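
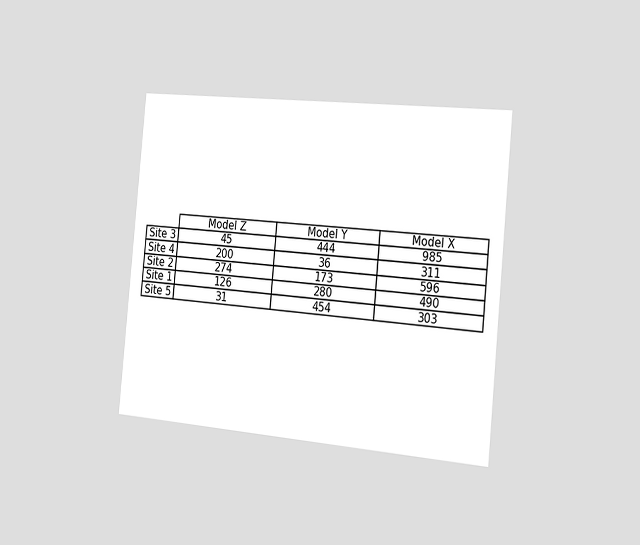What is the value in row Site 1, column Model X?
The chart is tilted about 5° clockwise and viewed slightly from the right. The (Site 1, Model X) cell reads 490.

490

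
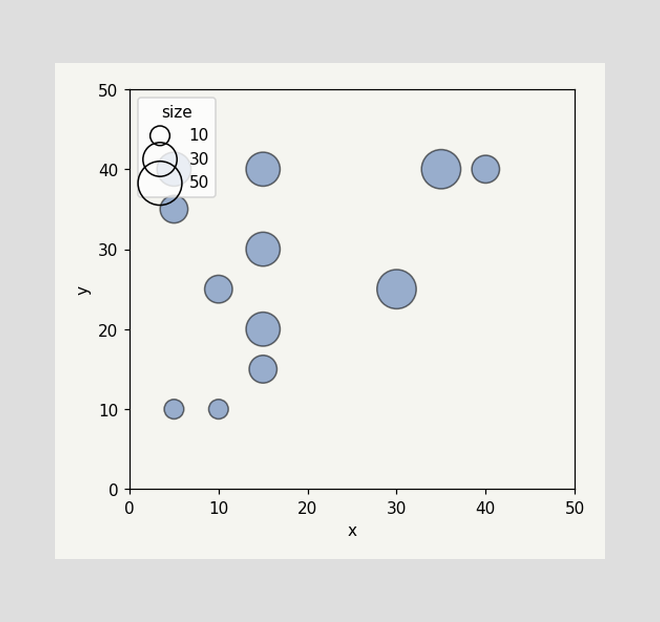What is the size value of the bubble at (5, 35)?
Matching the bubble at (5, 35) against the size legend gives 20.

20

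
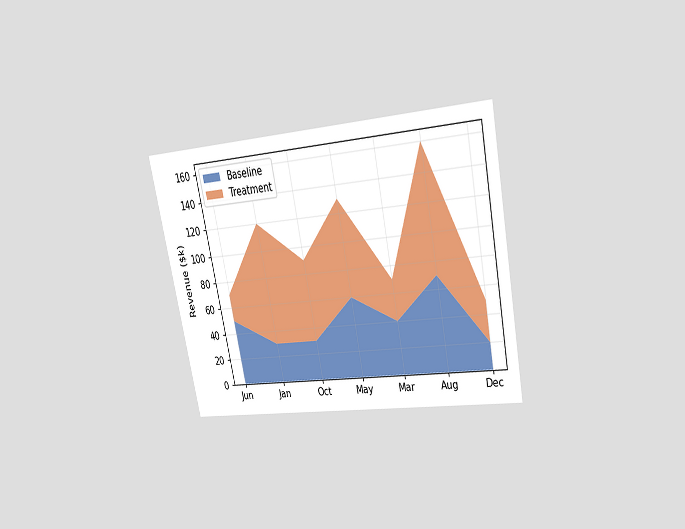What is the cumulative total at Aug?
The chart is tilted about 11° counter-clockwise and viewed at a slight angle. The stacked total at Aug reaches $160k.

$160k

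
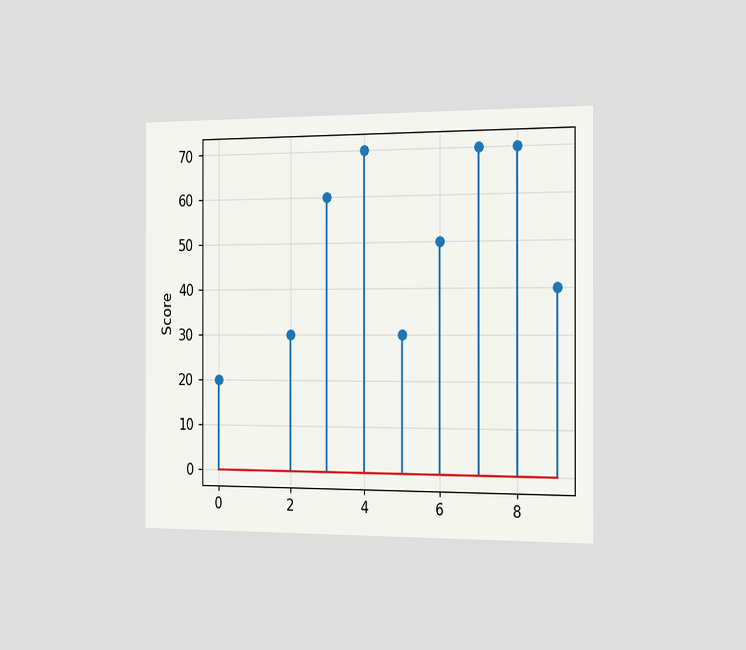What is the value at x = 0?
20

The chart is viewed slightly from the right. The stem at x=0 reaches 20.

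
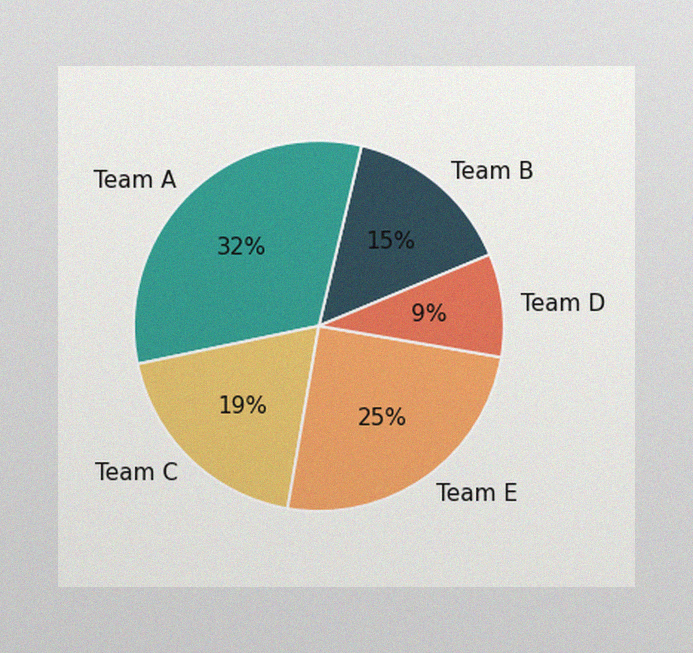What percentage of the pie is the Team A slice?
The image has some photo noise and uneven lighting. The Team A slice takes up 32% of the pie.

32%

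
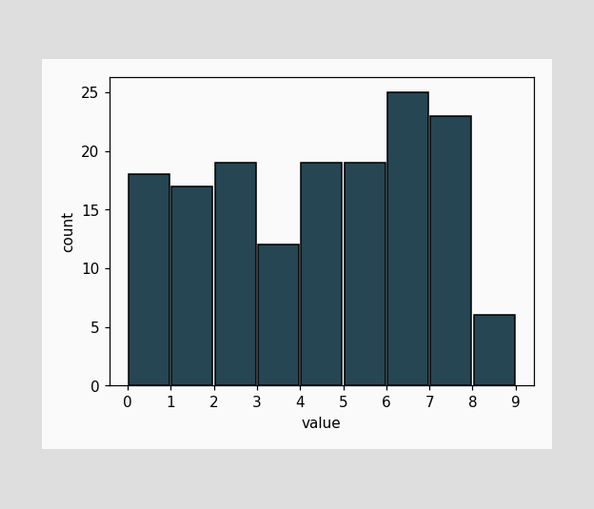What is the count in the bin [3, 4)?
12

The [3, 4) bin has height 12.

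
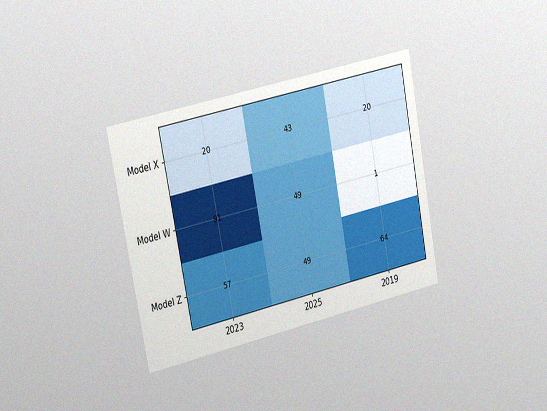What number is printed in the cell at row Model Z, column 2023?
The chart is tilted about 11° counter-clockwise and viewed slightly from the left, with some photo noise. The (Model Z, 2023) cell reads 57.

57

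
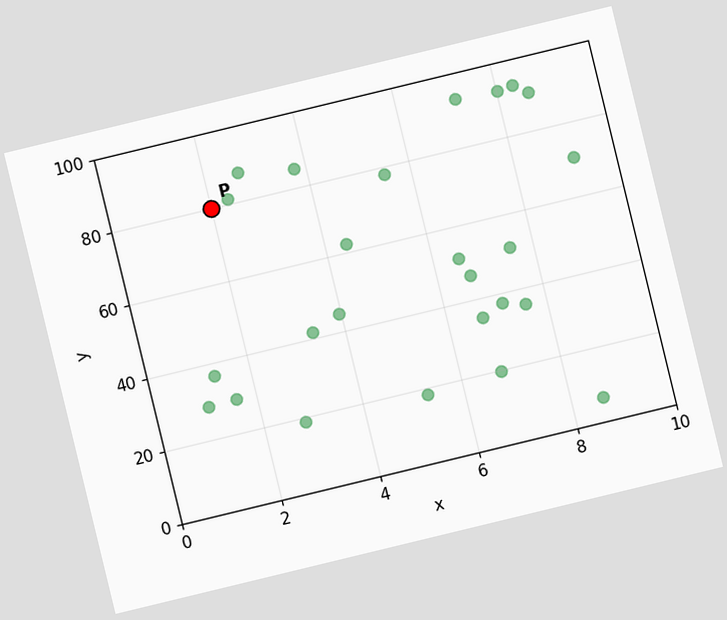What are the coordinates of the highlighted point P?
The chart is tilted about 14° counter-clockwise. Following the gridlines from P to each axis, P sits at (2, 80).

(2, 80)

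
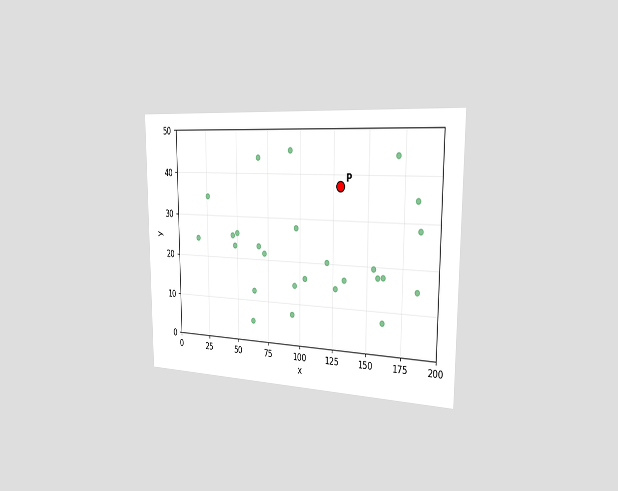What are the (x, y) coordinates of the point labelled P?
The chart is viewed slightly from the right. Following the gridlines from P to each axis, P sits at (130, 37.5).

(130, 37.5)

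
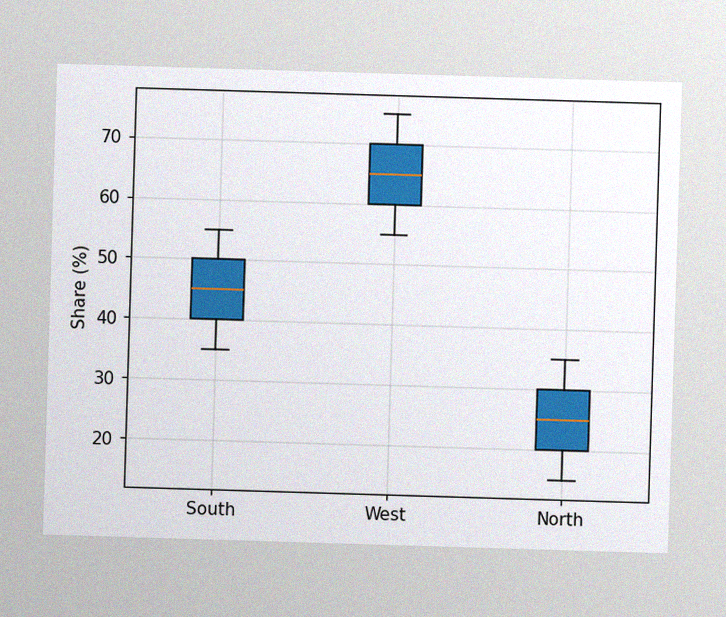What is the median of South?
The image has some photo noise and uneven lighting. The median line in the South box sits at 45%.

45%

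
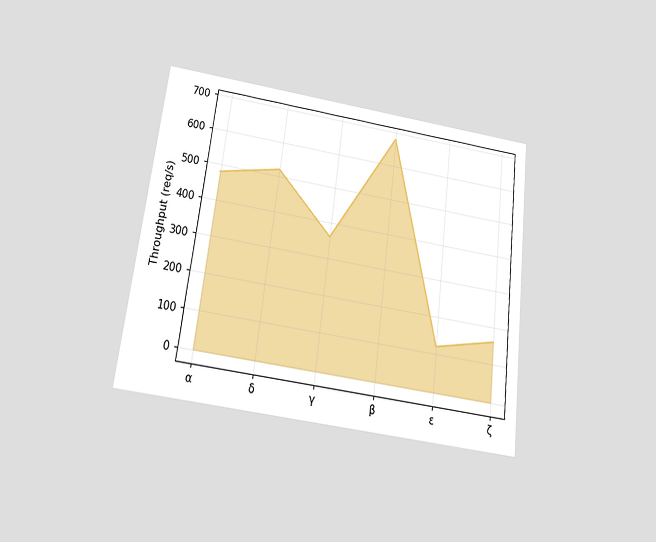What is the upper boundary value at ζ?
The chart is tilted about 7° clockwise and viewed slightly from below. At ζ the upper boundary is at 160req/s.

160req/s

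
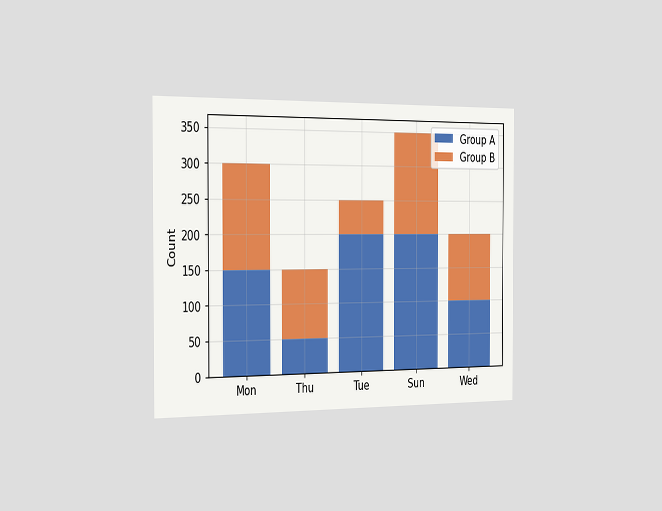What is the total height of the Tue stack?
The chart is viewed slightly from the left. The Tue stack's top reaches 250 on the y-axis.

250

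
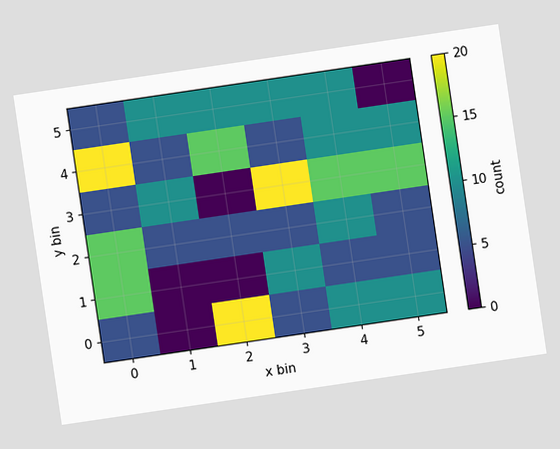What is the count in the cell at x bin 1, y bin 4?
5

The chart is tilted about 8° counter-clockwise. Matching the cell (1, 4) against the colorbar gives 5.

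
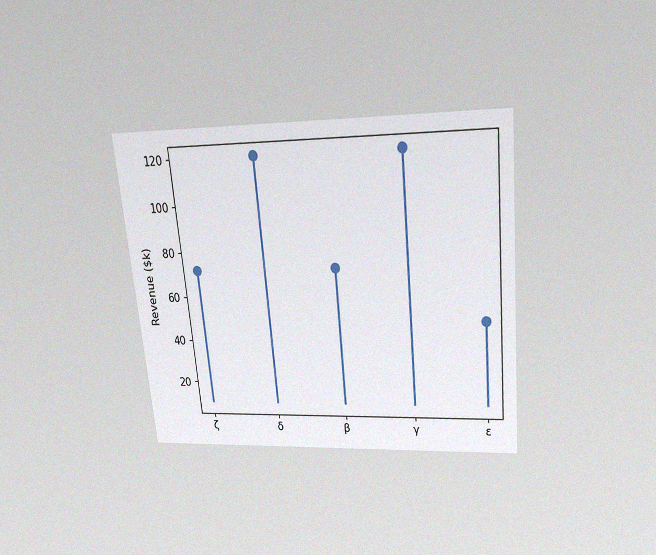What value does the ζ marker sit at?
The chart is tilted about 6° counter-clockwise and viewed slightly from above, with some photo noise. The ζ marker sits at $72k.

$72k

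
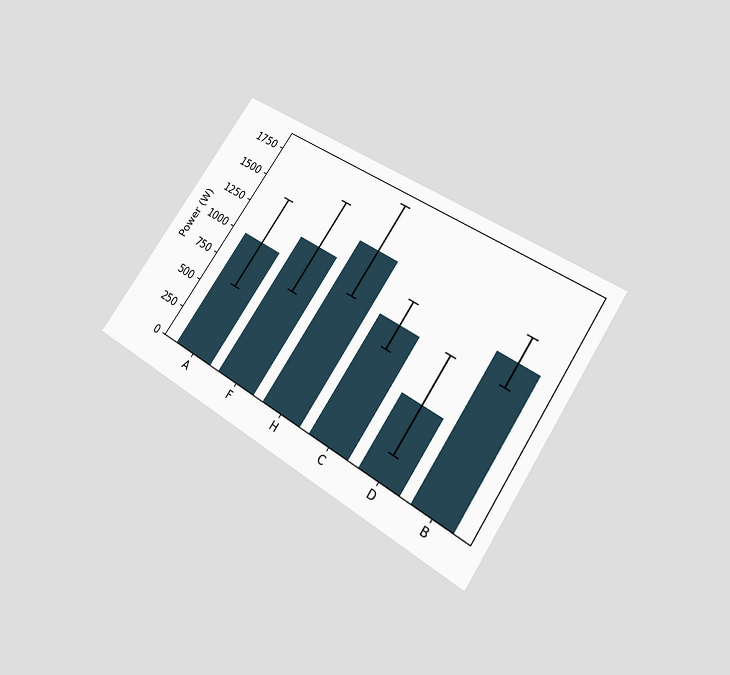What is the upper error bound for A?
The chart is tilted about 34° clockwise and viewed slightly from below. The A bar's upper whisker reaches 1400W.

1400W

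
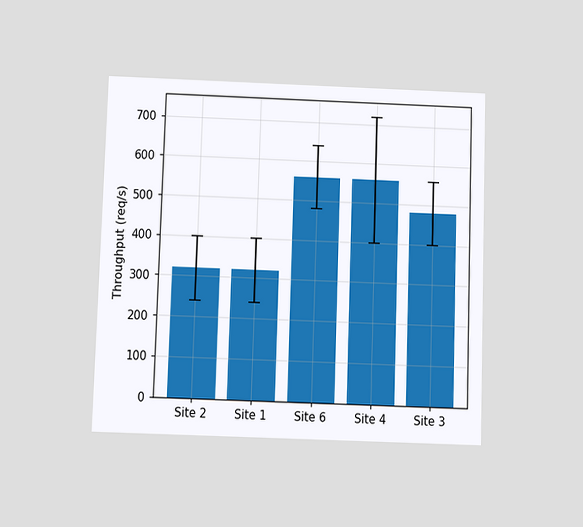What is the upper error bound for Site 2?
400req/s

The chart is viewed slightly from below. The Site 2 bar's upper whisker reaches 400req/s.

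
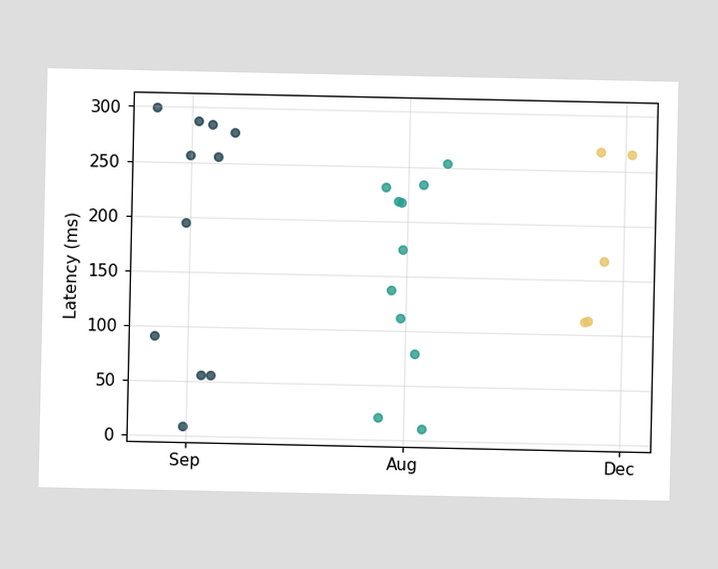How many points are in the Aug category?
Counting the markers in the Aug column gives 11.

11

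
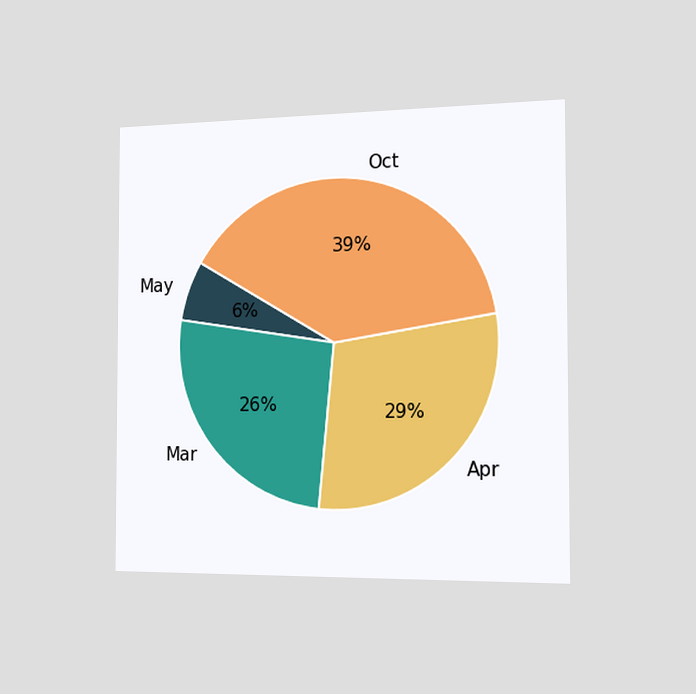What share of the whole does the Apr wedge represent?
The chart is viewed slightly from the right. The Apr slice takes up 29% of the pie.

29%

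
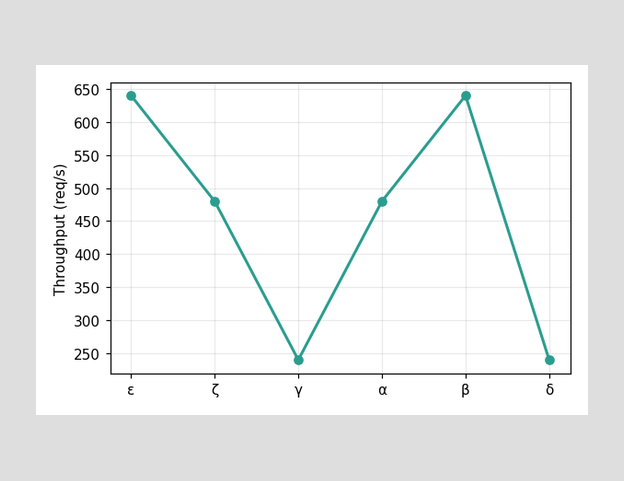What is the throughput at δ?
At δ, the line is at 240req/s.

240req/s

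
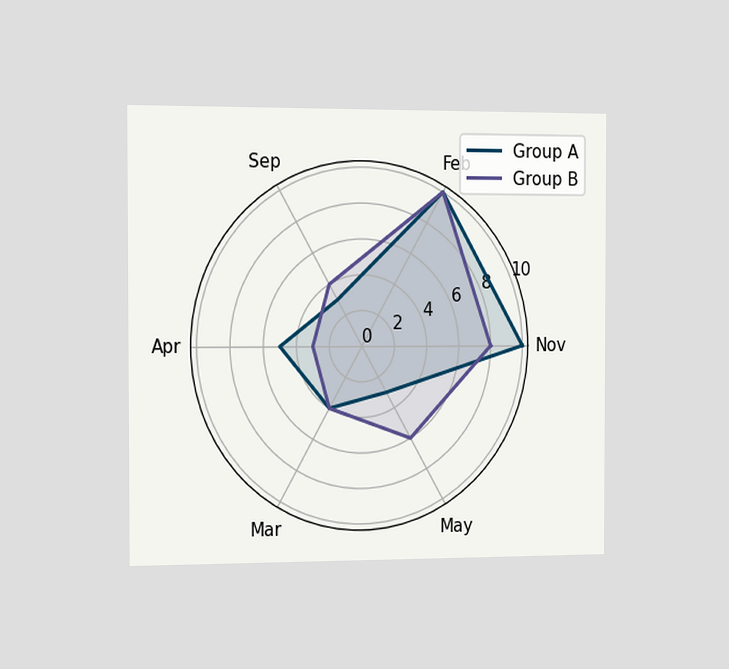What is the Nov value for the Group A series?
The chart is viewed slightly from the left. On the Nov axis, Group A reaches 10.

10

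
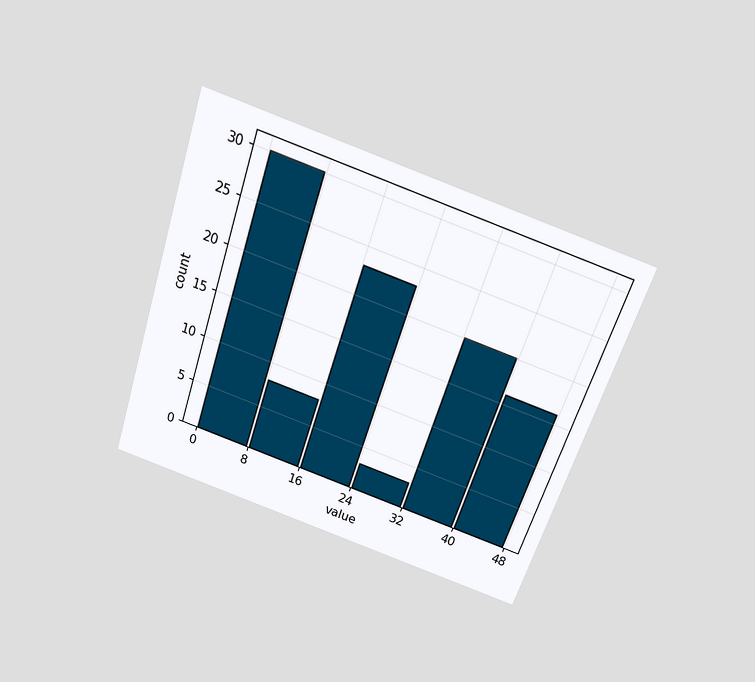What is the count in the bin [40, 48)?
The chart is tilted about 19° clockwise and viewed slightly from above. The [40, 48) bin has height 16.

16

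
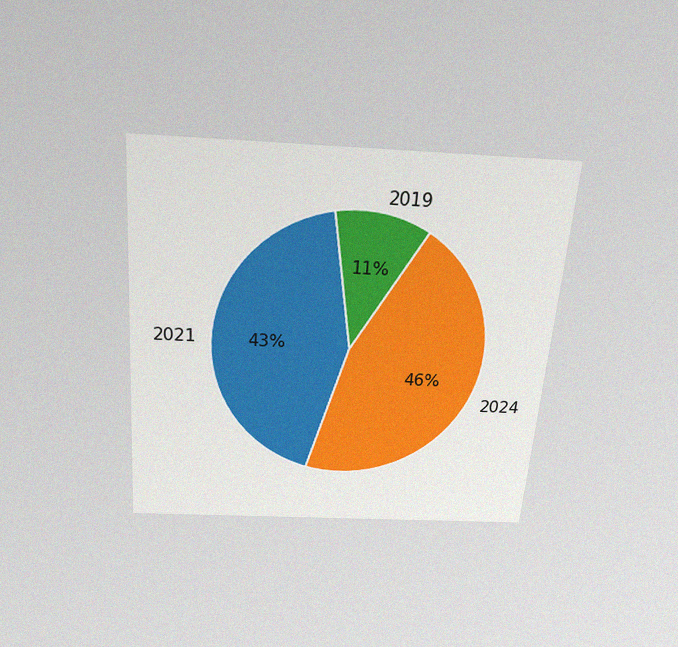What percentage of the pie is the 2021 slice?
The chart is tilted about 4° clockwise and viewed slightly from above, with some photo noise. The 2021 slice takes up 43% of the pie.

43%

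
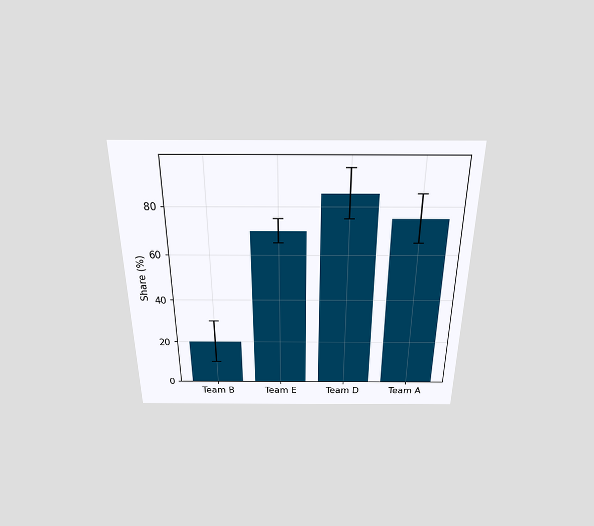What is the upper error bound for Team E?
75%

The chart is viewed slightly from above. The Team E bar's upper whisker reaches 75%.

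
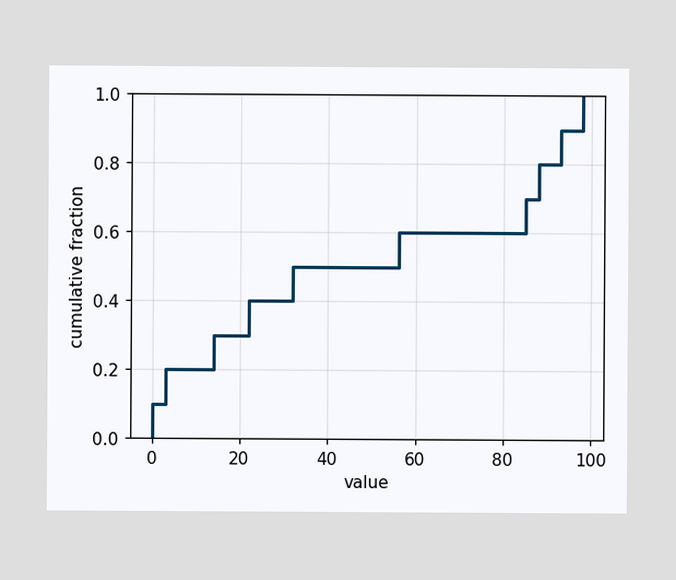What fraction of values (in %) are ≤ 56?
At x=56 the ECDF step is at 60%.

60%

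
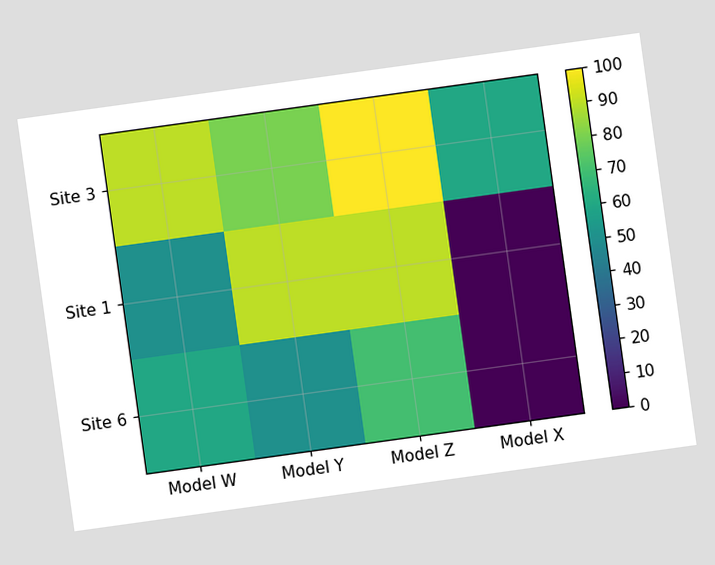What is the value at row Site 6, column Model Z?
70

The chart is tilted about 8° counter-clockwise. Matching cell (Site 6, Model Z) against the colorbar gives 70.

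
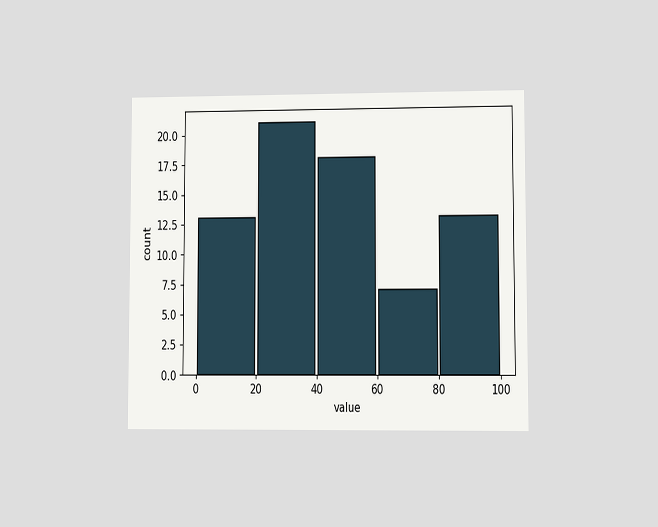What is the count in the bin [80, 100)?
13

The chart is viewed at a slight angle. The [80, 100) bin has height 13.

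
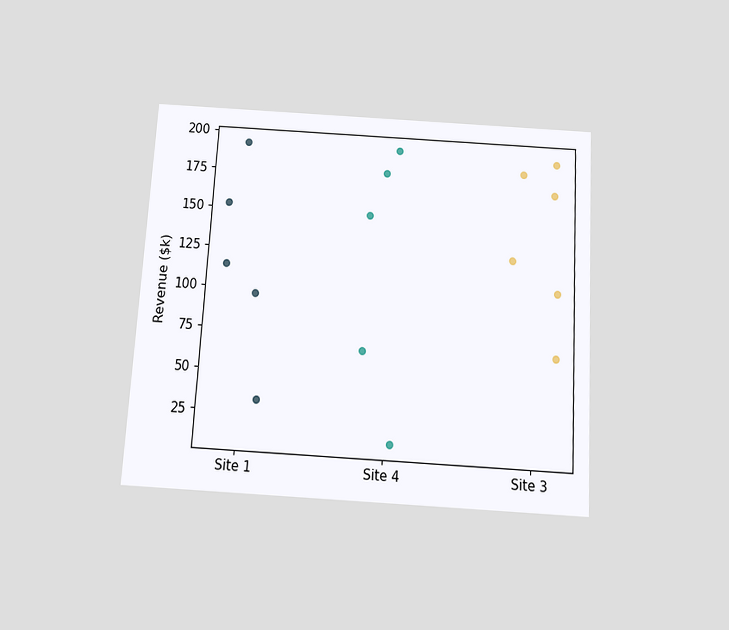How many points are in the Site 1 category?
5

The chart is tilted about 3° clockwise and viewed slightly from below. Counting the markers in the Site 1 column gives 5.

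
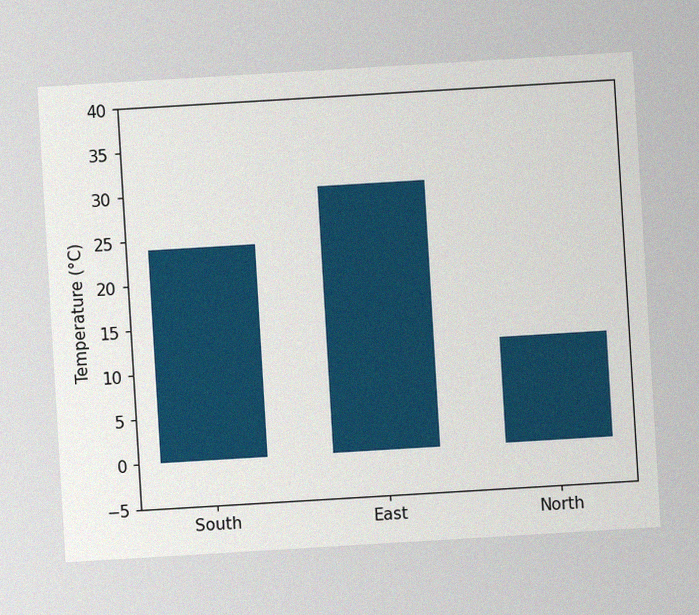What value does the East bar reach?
The chart is tilted about 3° counter-clockwise, with some photo noise. Reading along the chart's y-axis, the East bar reaches 30°C.

30°C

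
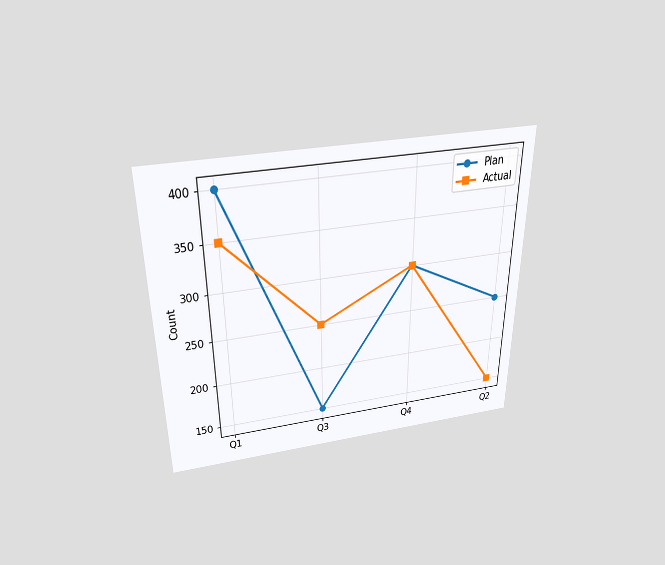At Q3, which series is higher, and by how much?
The chart is viewed slightly from above. At Q3, Actual sits above the other line by 100.

Actual, by 100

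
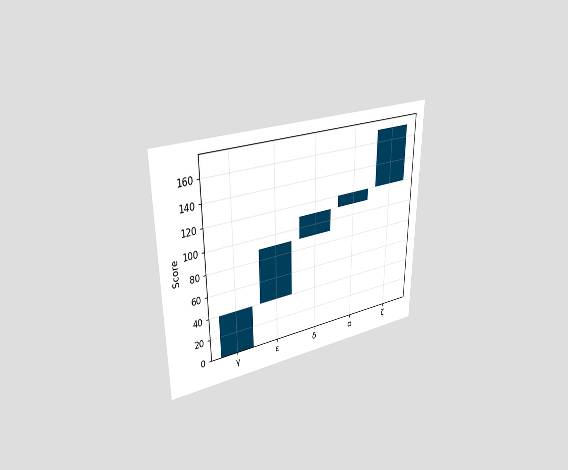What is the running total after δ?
The chart is viewed at a slight angle. After δ the running total reaches 110.

110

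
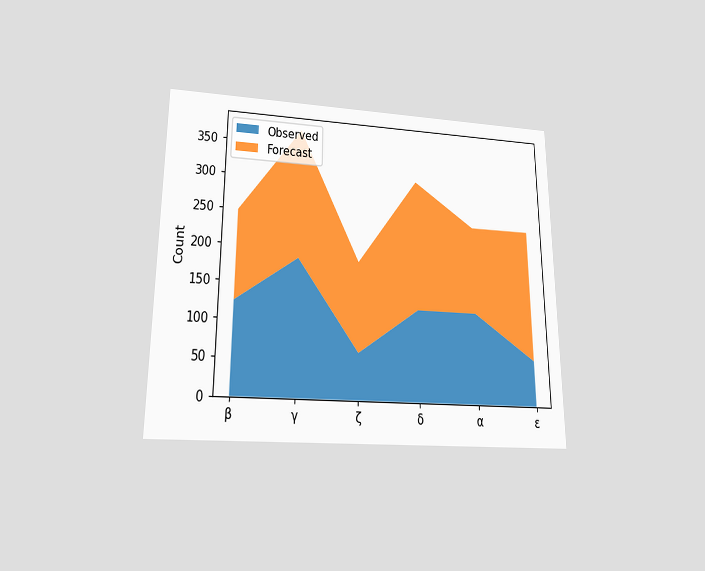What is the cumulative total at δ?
The chart is viewed slightly from below. The stacked total at δ reaches 310.

310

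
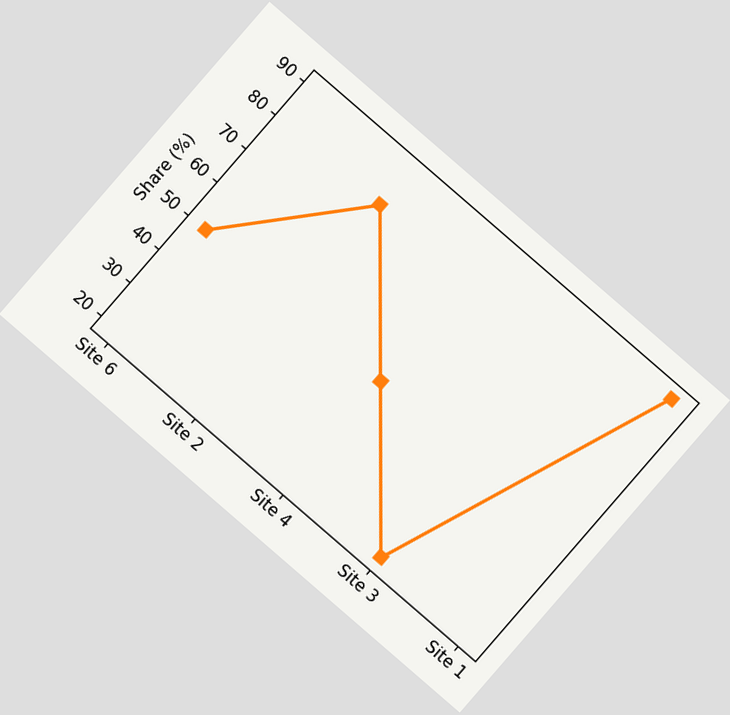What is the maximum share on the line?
90%

The chart is tilted about 41° clockwise. The highest point is at Site 1, and reading across to the y-axis gives 90%.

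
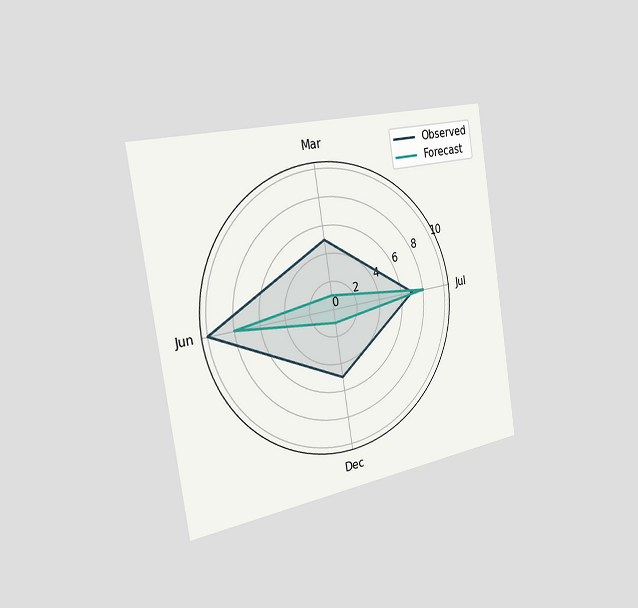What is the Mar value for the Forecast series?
The chart is tilted about 9° counter-clockwise and viewed slightly from the left. On the Mar axis, Forecast reaches 1.

1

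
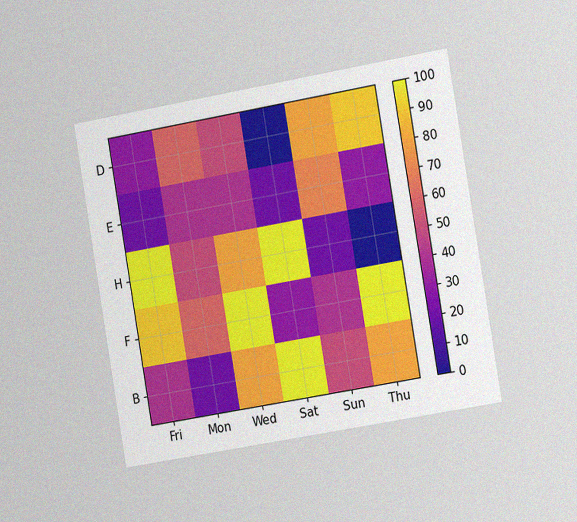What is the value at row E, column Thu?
30

The chart is tilted about 10° counter-clockwise and viewed slightly from the right, with some photo noise. Matching cell (E, Thu) against the colorbar gives 30.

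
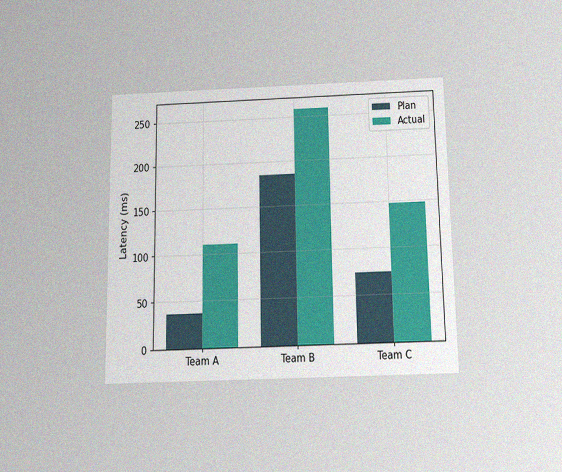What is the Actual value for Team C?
The chart is viewed slightly from below, with some photo noise. The Actual bar at Team C reaches 148ms on the y-axis.

148ms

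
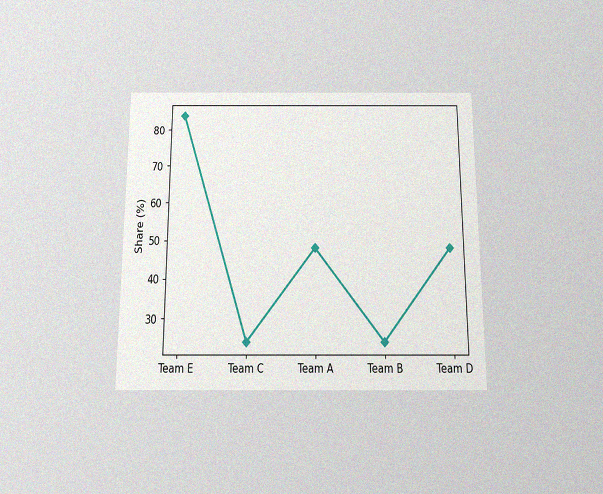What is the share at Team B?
The chart is viewed slightly from below, with some photo noise. At Team B, the line is at 24%.

24%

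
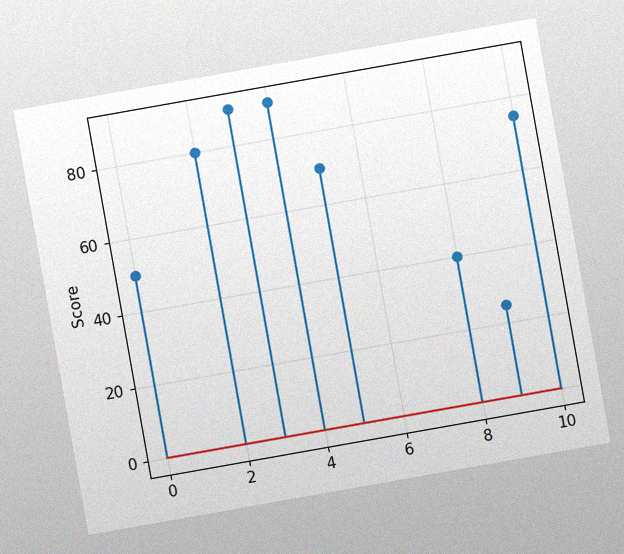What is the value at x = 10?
75

The chart is tilted about 10° counter-clockwise, with some photo noise. The stem at x=10 reaches 75.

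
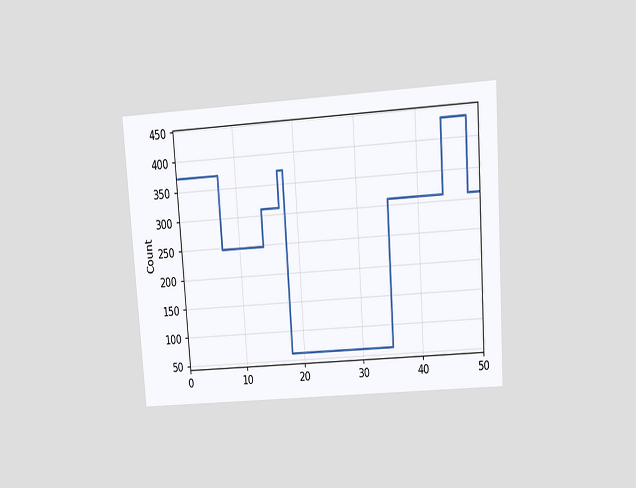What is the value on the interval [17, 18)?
372

The chart is tilted about 4° counter-clockwise and viewed at a slight angle. On [17, 18) the step sits at 372.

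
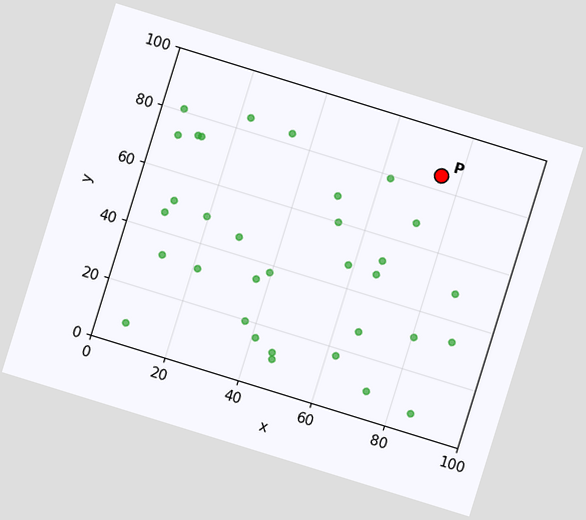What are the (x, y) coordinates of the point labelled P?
(75, 85)

The chart is tilted about 17° clockwise. Following the gridlines from P to each axis, P sits at (75, 85).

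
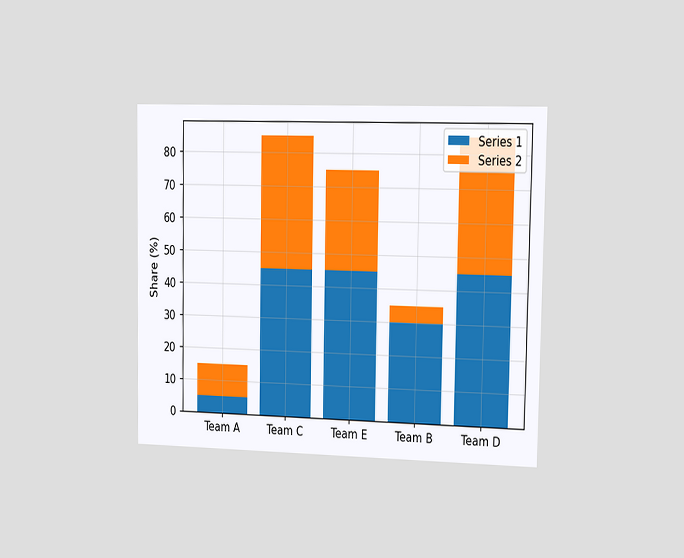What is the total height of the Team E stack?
75%

The chart is viewed slightly from the right. The Team E stack's top reaches 75% on the y-axis.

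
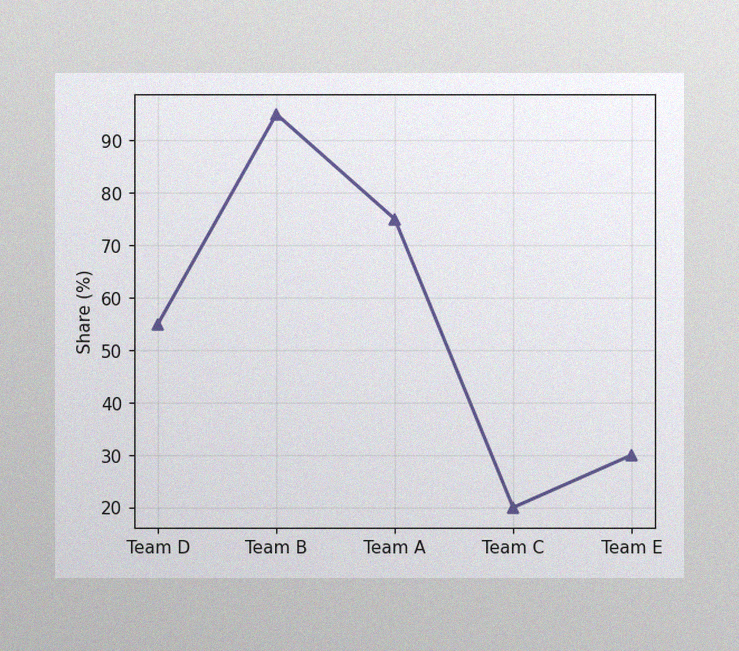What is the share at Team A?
75%

The image has some photo noise and uneven lighting. At Team A, the line is at 75%.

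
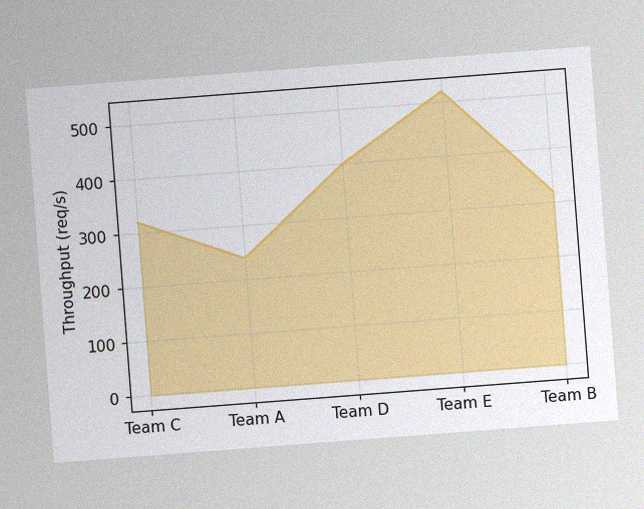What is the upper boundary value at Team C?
320req/s

The chart is tilted about 4° counter-clockwise, with some photo noise. At Team C the upper boundary is at 320req/s.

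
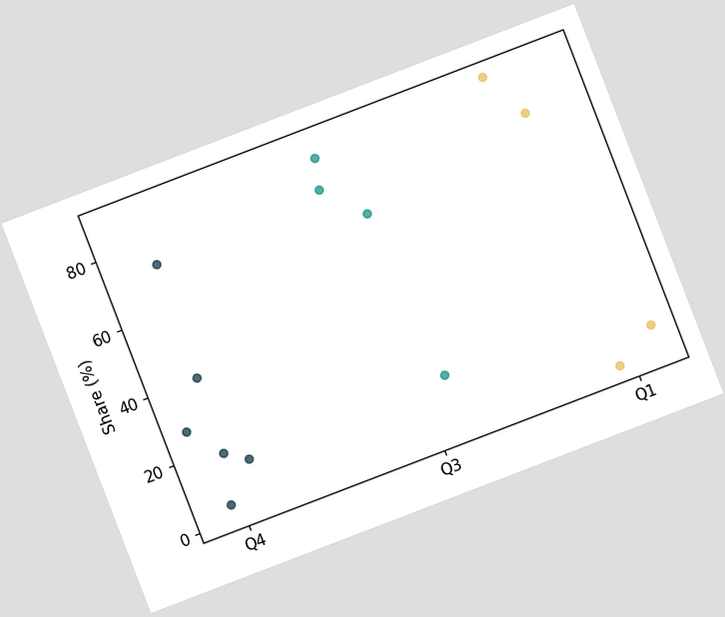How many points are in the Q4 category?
The chart is tilted about 21° counter-clockwise. Counting the markers in the Q4 column gives 6.

6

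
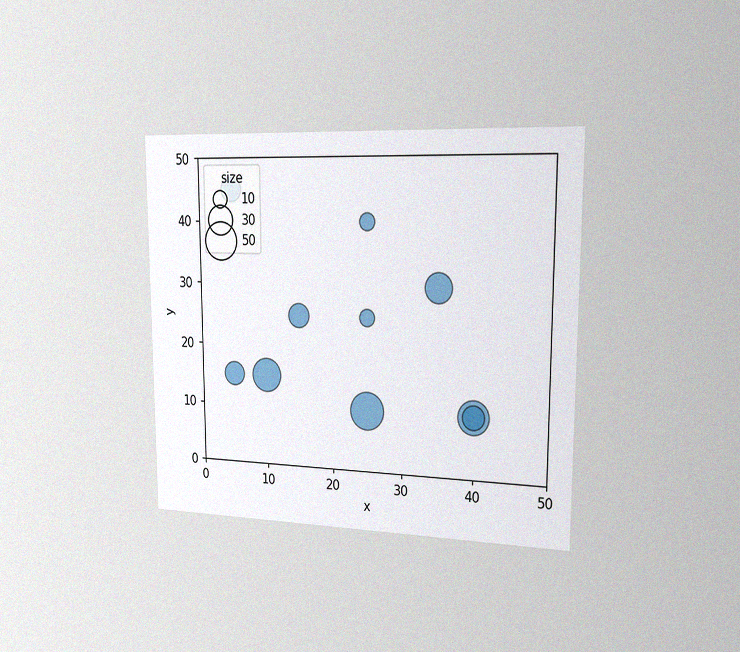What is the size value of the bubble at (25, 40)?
10

The chart is viewed slightly from the right, with some photo noise. Matching the bubble at (25, 40) against the size legend gives 10.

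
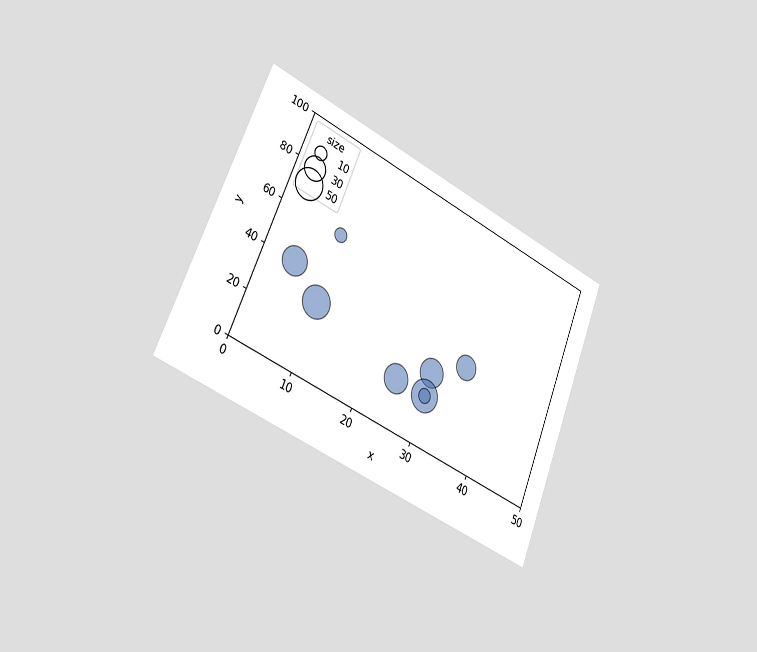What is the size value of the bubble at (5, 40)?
The chart is tilted about 22° clockwise and viewed slightly from the left. Matching the bubble at (5, 40) against the size legend gives 40.

40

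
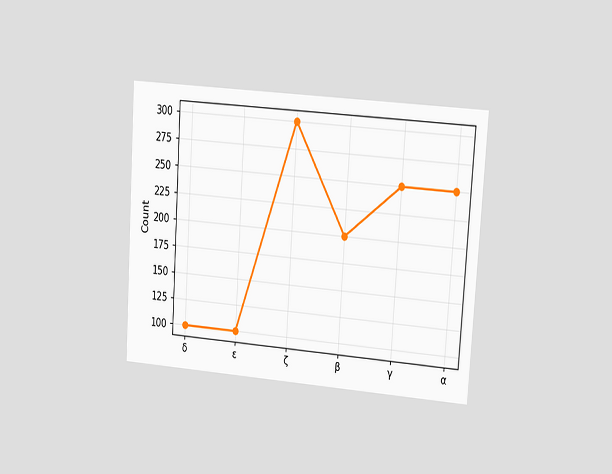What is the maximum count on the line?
The chart is tilted about 4° clockwise and viewed at a slight angle. The highest point is at ζ, and reading across to the y-axis gives 300.

300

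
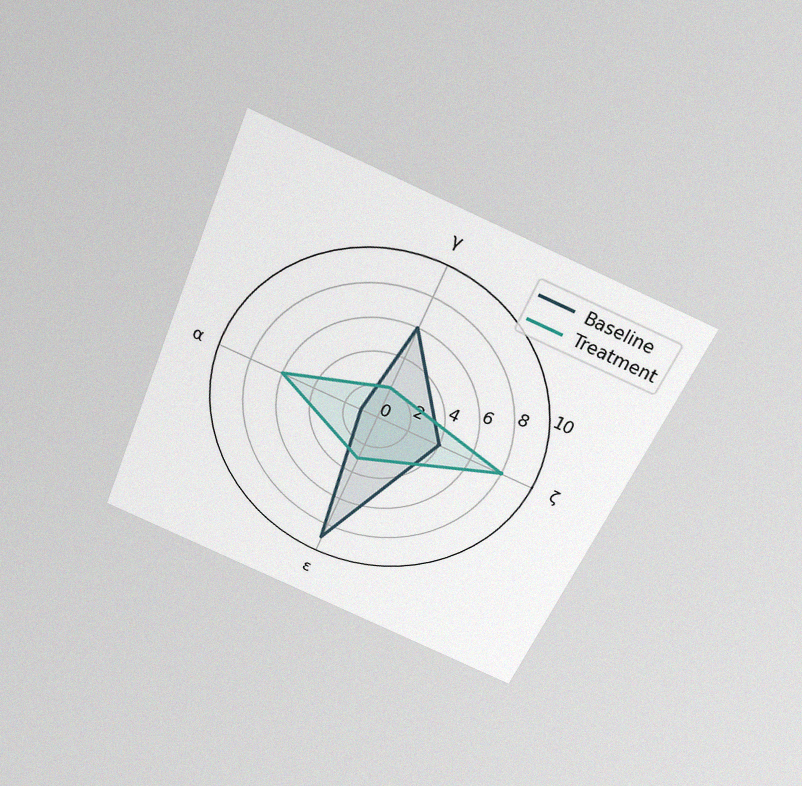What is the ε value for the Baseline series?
The chart is tilted about 23° clockwise and viewed slightly from above, with some photo noise. On the ε axis, Baseline reaches 9.

9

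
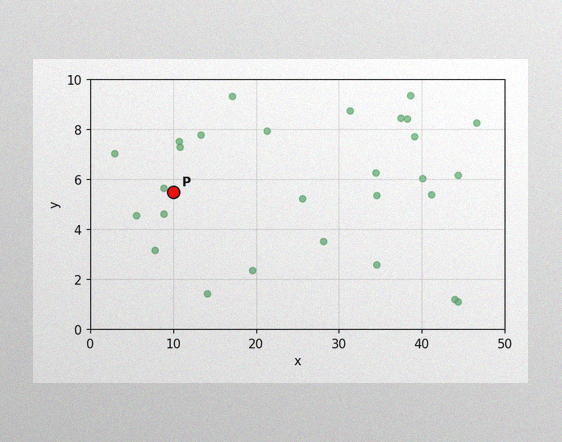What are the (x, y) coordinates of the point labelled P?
The image has some photo noise and uneven lighting. Following the gridlines from P to each axis, P sits at (10, 5.5).

(10, 5.5)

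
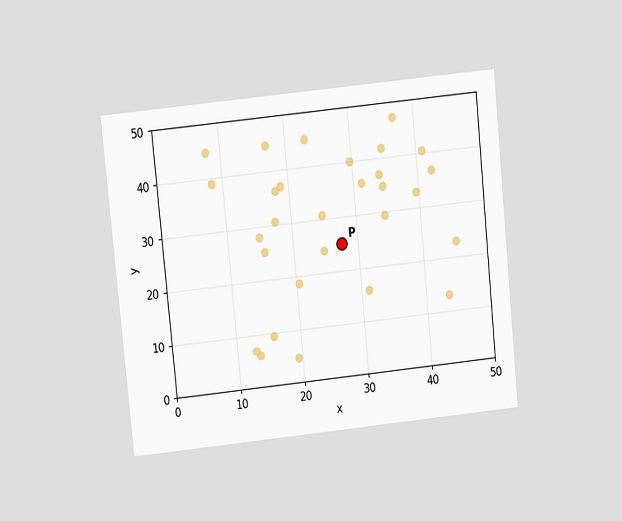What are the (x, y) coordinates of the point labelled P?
The chart is tilted about 6° counter-clockwise and viewed at a slight angle. Following the gridlines from P to each axis, P sits at (27.5, 25).

(27.5, 25)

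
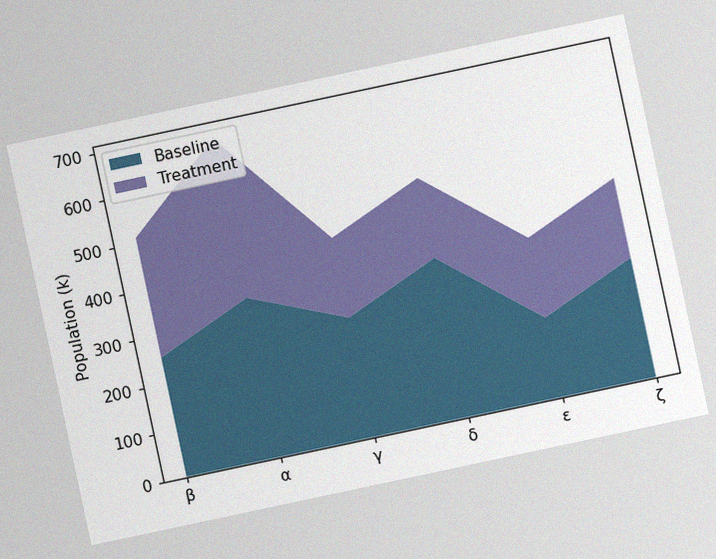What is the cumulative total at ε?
340k

The chart is tilted about 12° counter-clockwise, with some photo noise. The stacked total at ε reaches 340k.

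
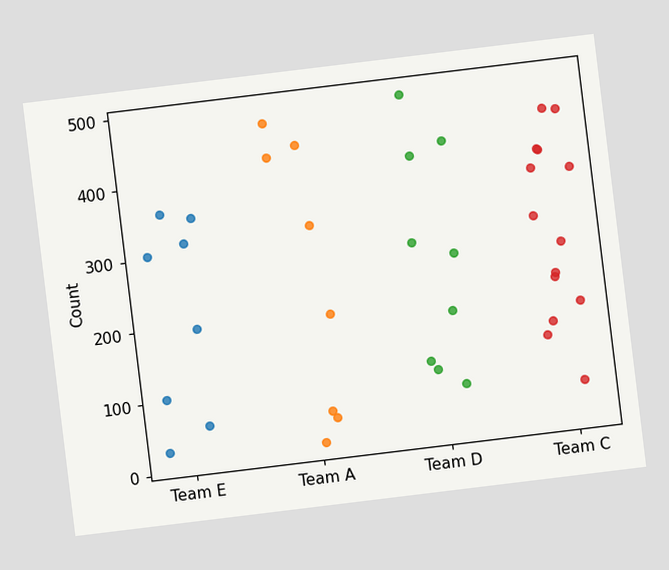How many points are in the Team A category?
The chart is tilted about 7° counter-clockwise. Counting the markers in the Team A column gives 8.

8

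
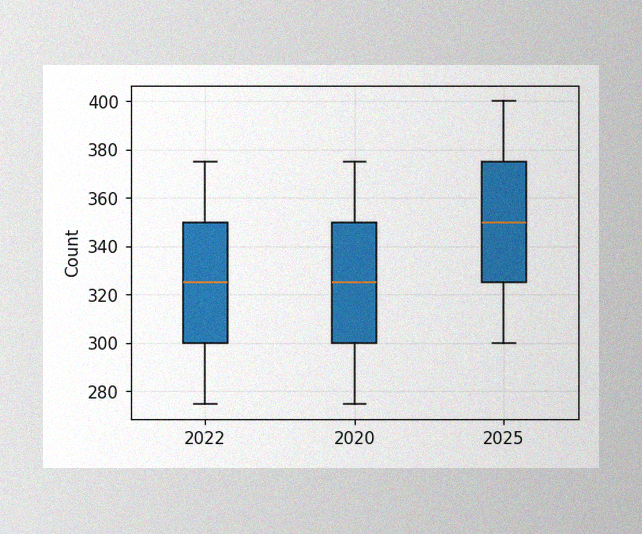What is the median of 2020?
The image has some photo noise and uneven lighting. The median line in the 2020 box sits at 325.

325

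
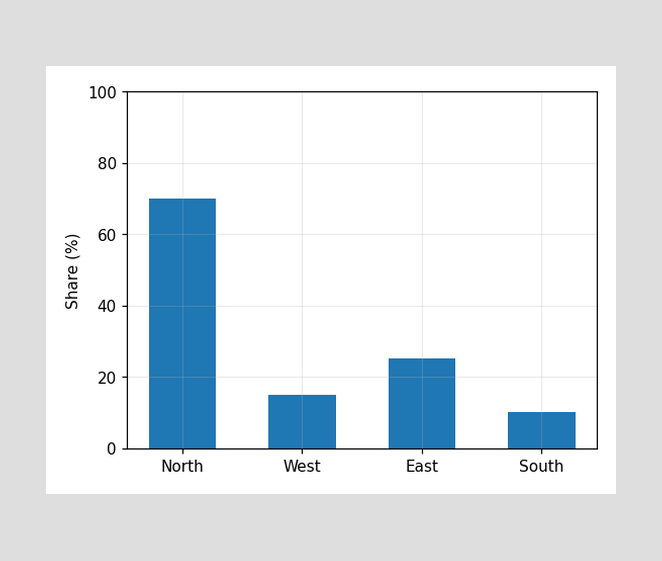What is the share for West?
15%

Reading along the chart's y-axis, the West bar reaches 15%.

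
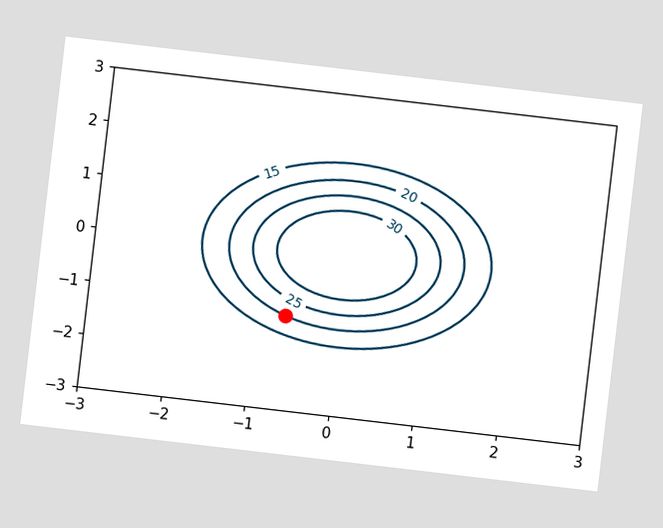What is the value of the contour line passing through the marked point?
The chart is tilted about 7° clockwise. The marked point sits on the contour labelled 20.

20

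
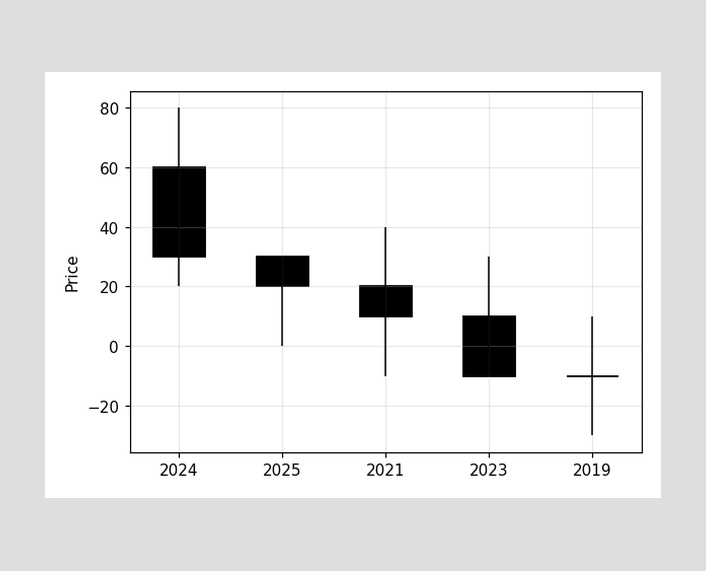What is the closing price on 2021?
The 2021 candle closes at 10.

10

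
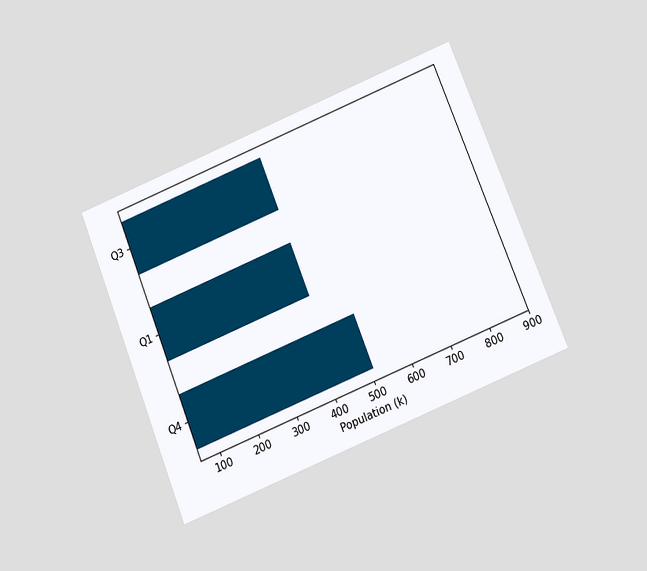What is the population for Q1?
425k

The chart is tilted about 22° counter-clockwise and viewed at a slight angle. Reading along the chart's x-axis, the Q1 bar reaches 425k.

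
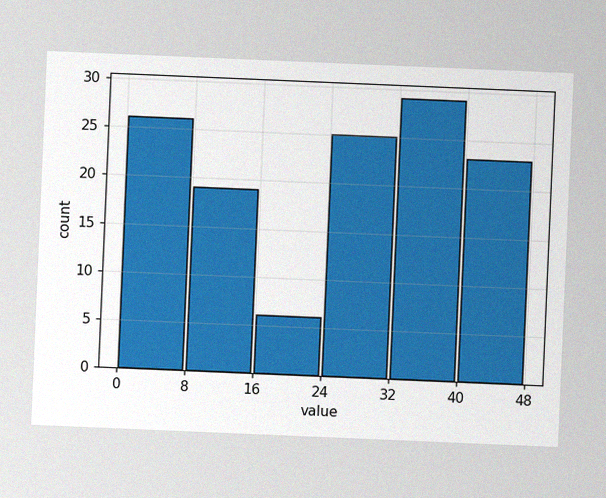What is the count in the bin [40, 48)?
The chart is tilted about 2° clockwise, with some photo noise. The [40, 48) bin has height 23.

23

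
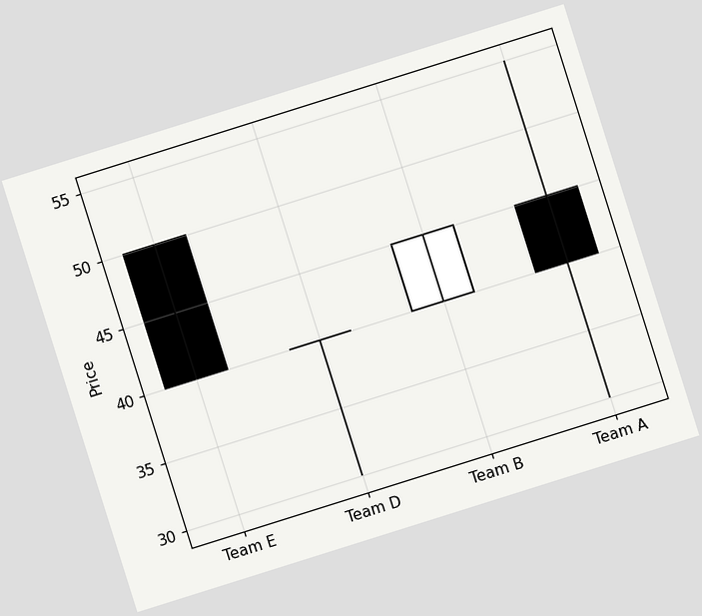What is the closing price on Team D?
The chart is tilted about 17° counter-clockwise. The Team D candle closes at 40.

40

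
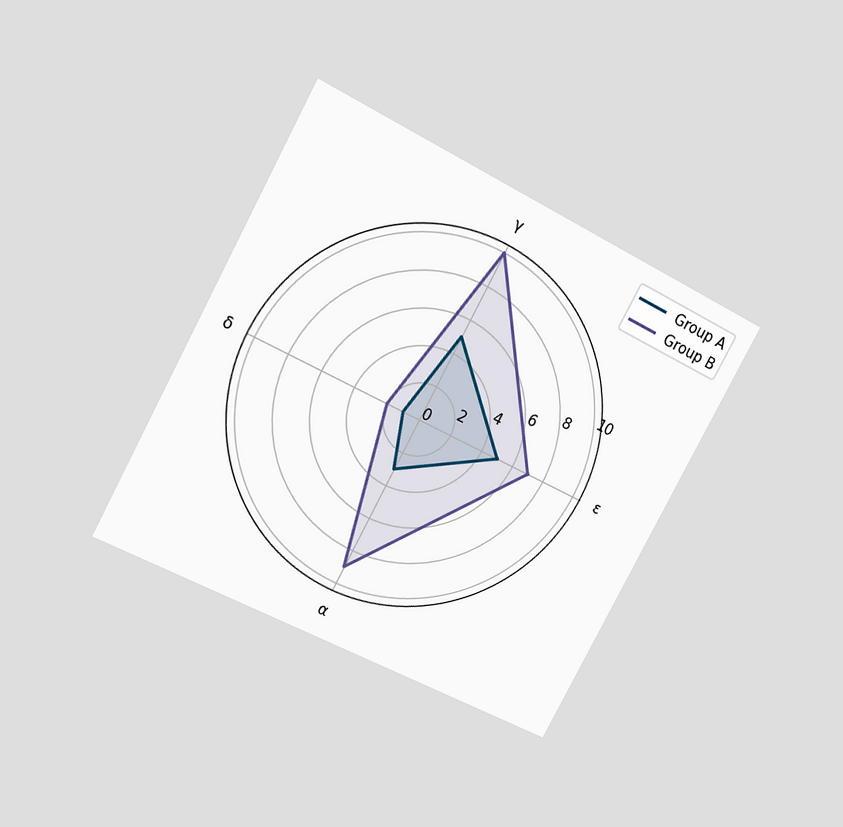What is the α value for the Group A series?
The chart is tilted about 28° clockwise and viewed at a slight angle. On the α axis, Group A reaches 3.

3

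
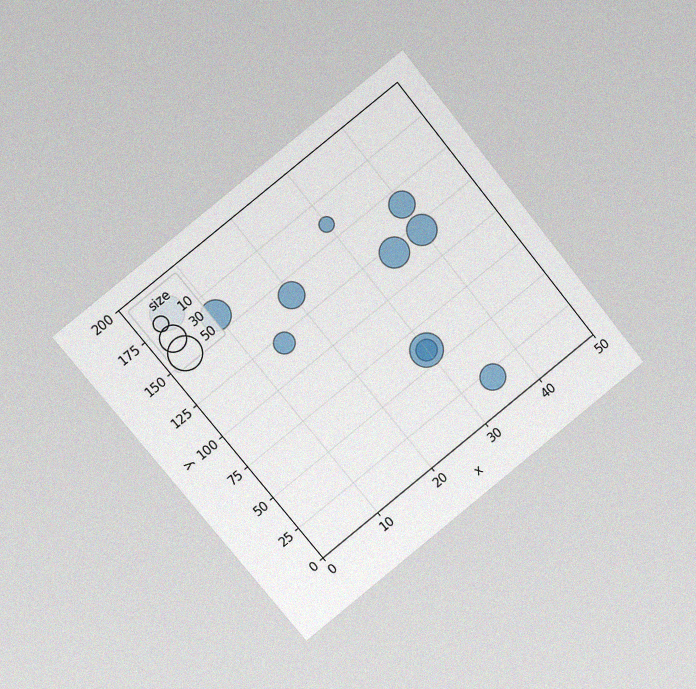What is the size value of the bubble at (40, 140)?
30

The chart is tilted about 39° counter-clockwise and viewed at a slight angle, with some photo noise. Matching the bubble at (40, 140) against the size legend gives 30.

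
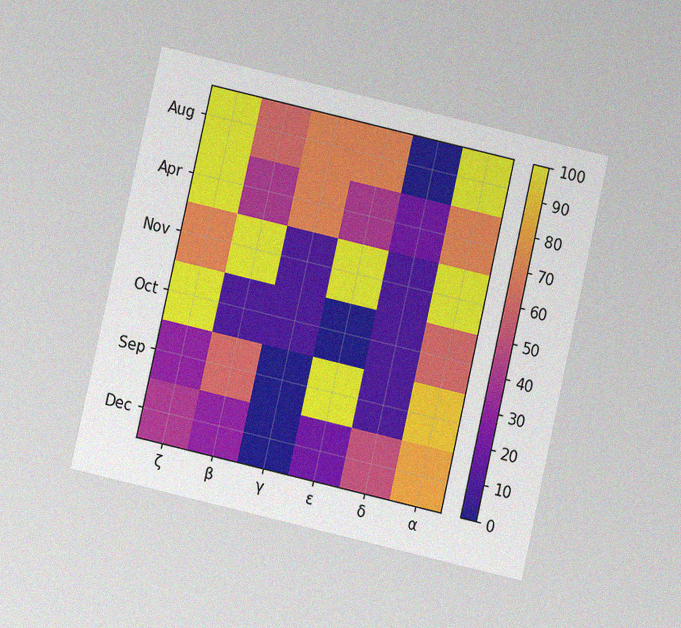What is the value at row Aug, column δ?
The chart is tilted about 13° clockwise and viewed slightly from below, with some photo noise. Matching cell (Aug, δ) against the colorbar gives 0.

0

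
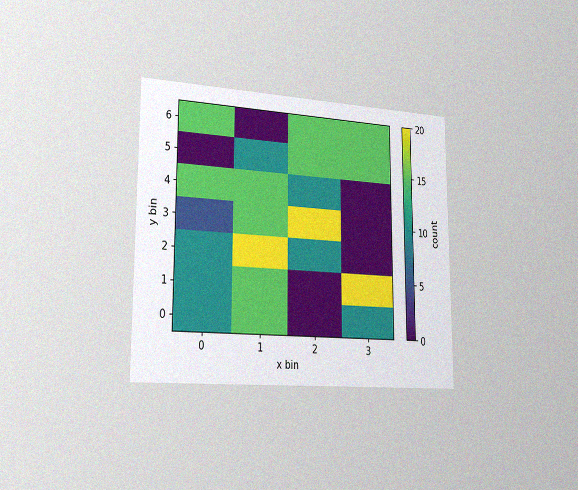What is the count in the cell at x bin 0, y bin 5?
0

The chart is viewed slightly from the left, with some photo noise. Matching the cell (0, 5) against the colorbar gives 0.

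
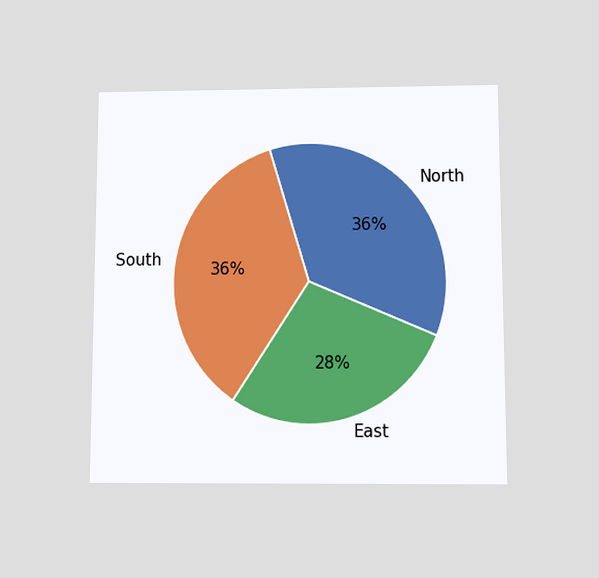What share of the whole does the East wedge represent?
28%

The chart is viewed slightly from below. The East slice takes up 28% of the pie.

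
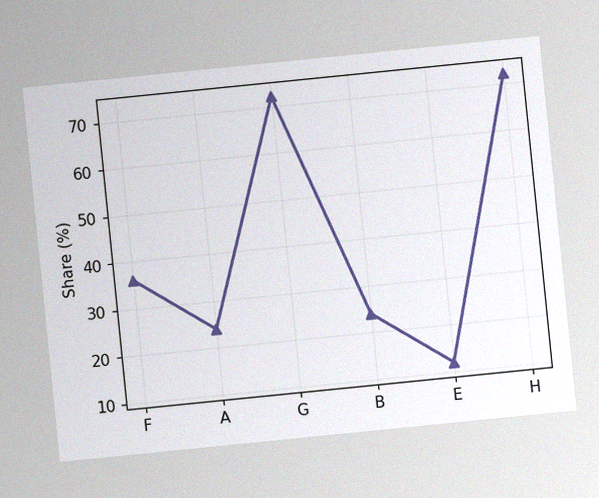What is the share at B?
The chart is tilted about 6° counter-clockwise, with some photo noise. At B, the line is at 24%.

24%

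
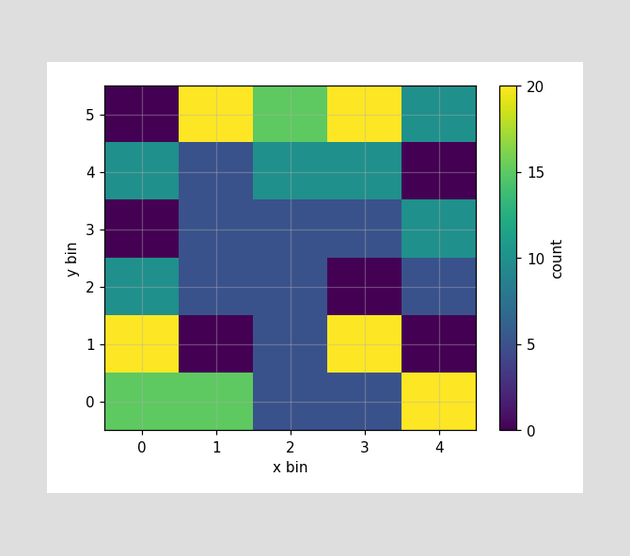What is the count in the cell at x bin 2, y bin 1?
5

Matching the cell (2, 1) against the colorbar gives 5.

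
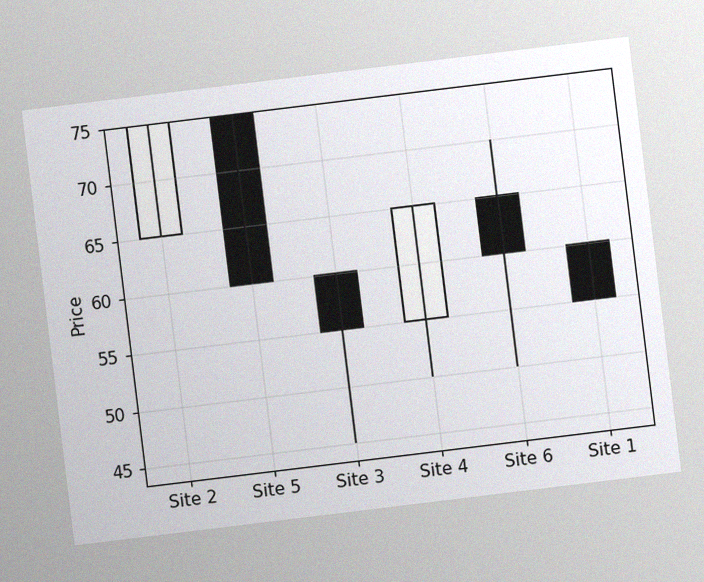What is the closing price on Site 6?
60

The chart is tilted about 7° counter-clockwise, with some photo noise. The Site 6 candle closes at 60.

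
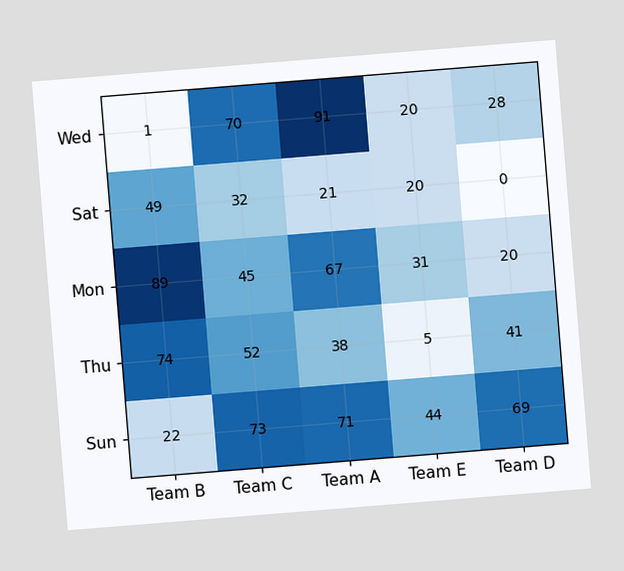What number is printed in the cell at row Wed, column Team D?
The chart is tilted about 5° counter-clockwise. The (Wed, Team D) cell reads 28.

28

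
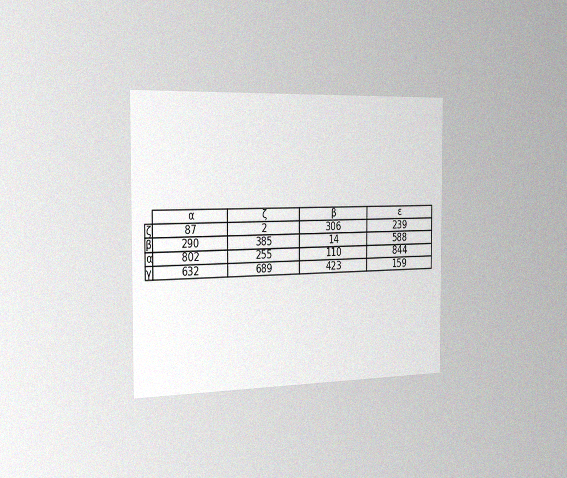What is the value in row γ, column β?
The chart is viewed slightly from the left, with some photo noise. The (γ, β) cell reads 423.

423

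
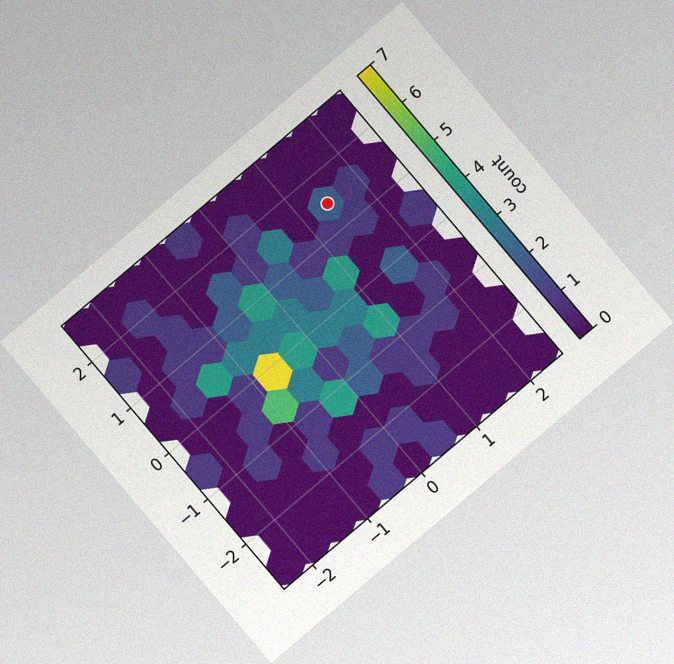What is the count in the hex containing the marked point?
2

The chart is tilted about 40° counter-clockwise, with some photo noise. The marked hex reads 2 on the colorbar.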